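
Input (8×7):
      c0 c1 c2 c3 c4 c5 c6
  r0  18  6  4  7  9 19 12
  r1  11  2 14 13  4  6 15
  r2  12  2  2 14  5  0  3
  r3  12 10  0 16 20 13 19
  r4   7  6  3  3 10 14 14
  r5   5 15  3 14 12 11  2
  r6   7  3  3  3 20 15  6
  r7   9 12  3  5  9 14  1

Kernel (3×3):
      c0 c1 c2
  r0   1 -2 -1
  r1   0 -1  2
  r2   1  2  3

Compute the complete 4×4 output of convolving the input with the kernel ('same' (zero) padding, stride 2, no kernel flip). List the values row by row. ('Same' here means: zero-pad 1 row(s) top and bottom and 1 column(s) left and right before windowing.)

22 79 68 24
22 45 89 24
26 60 52 -24
28 31 54 17

Output[0,0]: The receptive field on the zero-padded input at this output position is [0 0 0 / 0 18 6 / 0 11 2]. Elementwise product with the kernel and sum: 0·1 + 0·-2 + 0·-1 + 18·-1 + 6·2 + 0·1 + 11·2 + 2·3.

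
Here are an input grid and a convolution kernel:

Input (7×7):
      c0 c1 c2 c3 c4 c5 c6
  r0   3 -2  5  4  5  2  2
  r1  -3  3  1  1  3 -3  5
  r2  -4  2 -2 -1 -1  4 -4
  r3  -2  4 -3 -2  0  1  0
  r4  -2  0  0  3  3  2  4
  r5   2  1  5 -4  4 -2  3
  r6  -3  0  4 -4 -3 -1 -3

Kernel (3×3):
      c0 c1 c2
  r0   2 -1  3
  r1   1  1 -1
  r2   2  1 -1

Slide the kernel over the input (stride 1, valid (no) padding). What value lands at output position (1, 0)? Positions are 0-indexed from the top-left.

-3

The receptive field on the input at this output position is [-3 3 1 / -4 2 -2 / -2 4 -3]. Elementwise product with the kernel and sum: -3·2 + 3·-1 + 1·3 + -4·1 + 2·1 + -2·-1 + -2·2 + 4·1 + -3·-1.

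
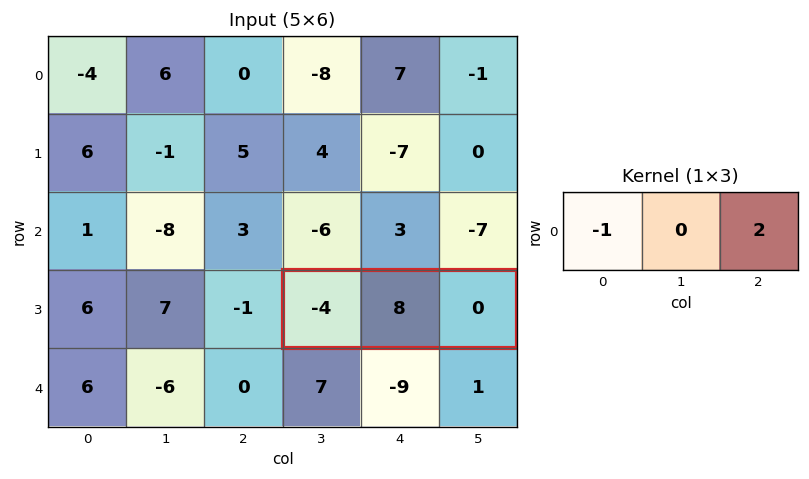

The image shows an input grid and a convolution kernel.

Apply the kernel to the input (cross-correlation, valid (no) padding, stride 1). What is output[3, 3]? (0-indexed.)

4

The receptive field on the input at this output position is [-4 8 0]. Elementwise product with the kernel and sum: -4·-1 + 0·2.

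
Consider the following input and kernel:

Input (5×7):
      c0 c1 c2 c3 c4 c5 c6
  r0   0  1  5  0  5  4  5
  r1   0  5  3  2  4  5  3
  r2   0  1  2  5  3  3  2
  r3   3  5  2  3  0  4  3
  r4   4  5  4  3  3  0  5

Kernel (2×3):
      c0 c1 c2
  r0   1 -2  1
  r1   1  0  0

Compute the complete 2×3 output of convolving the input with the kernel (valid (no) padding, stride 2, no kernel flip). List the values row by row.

Output[0,0]: The receptive field on the input at this output position is [0 1 5 / 0 5 3]. Elementwise product with the kernel and sum: 0·1 + 1·-2 + 5·1 + 0·1.

3 13 6
3 -3 -1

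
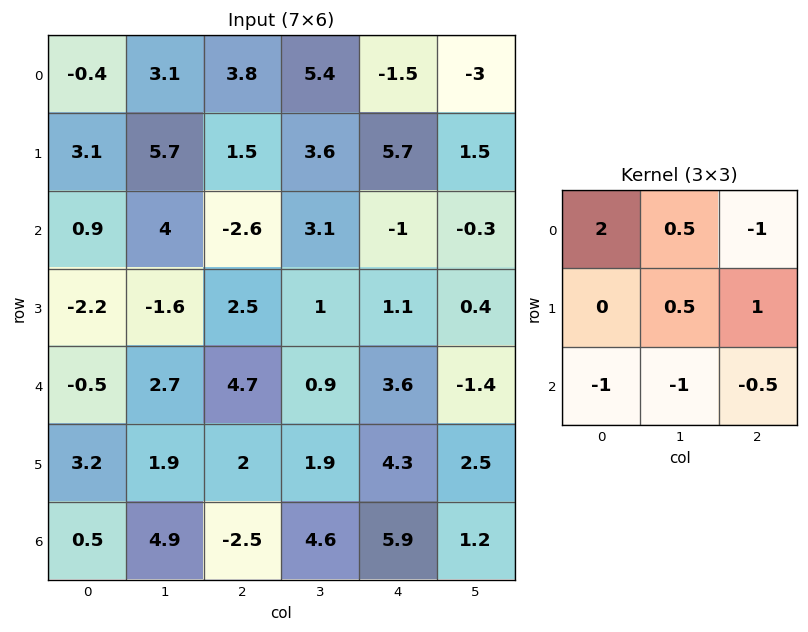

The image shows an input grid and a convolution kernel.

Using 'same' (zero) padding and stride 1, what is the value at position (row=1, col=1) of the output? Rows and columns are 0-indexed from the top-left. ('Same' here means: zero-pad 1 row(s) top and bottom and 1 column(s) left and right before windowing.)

-2.3

The receptive field on the zero-padded input at this output position is [-0.4 3.1 3.8 / 3.1 5.7 1.5 / 0.9 4 -2.6]. Elementwise product with the kernel and sum: -0.4·2 + 3.1·0.5 + 3.8·-1 + 5.7·0.5 + 1.5·1 + 0.9·-1 + 4·-1 + -2.6·-0.5.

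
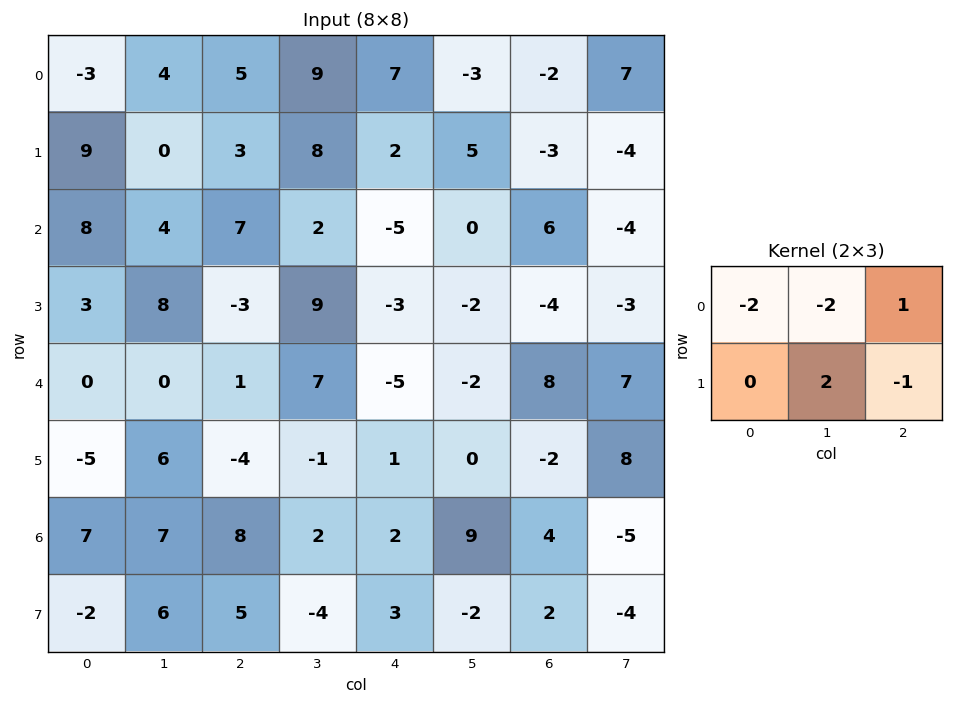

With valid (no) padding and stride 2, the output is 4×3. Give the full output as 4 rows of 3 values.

0 -7 3
2 -2 16
17 -24 24
-13 -29 -24

Output[0,0]: The receptive field on the input at this output position is [-3 4 5 / 9 0 3]. Elementwise product with the kernel and sum: -3·-2 + 4·-2 + 5·1 + 0·2 + 3·-1.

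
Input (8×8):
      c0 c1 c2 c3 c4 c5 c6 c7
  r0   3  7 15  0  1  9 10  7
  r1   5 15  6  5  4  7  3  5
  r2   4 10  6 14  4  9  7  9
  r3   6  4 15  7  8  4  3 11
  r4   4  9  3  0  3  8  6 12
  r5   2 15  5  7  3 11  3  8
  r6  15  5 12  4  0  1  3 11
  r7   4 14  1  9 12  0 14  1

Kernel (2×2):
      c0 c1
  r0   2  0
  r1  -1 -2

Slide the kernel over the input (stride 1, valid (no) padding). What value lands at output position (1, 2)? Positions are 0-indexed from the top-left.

The receptive field on the input at this output position is [6 5 / 6 14]. Elementwise product with the kernel and sum: 6·2 + 6·-1 + 14·-2.

-22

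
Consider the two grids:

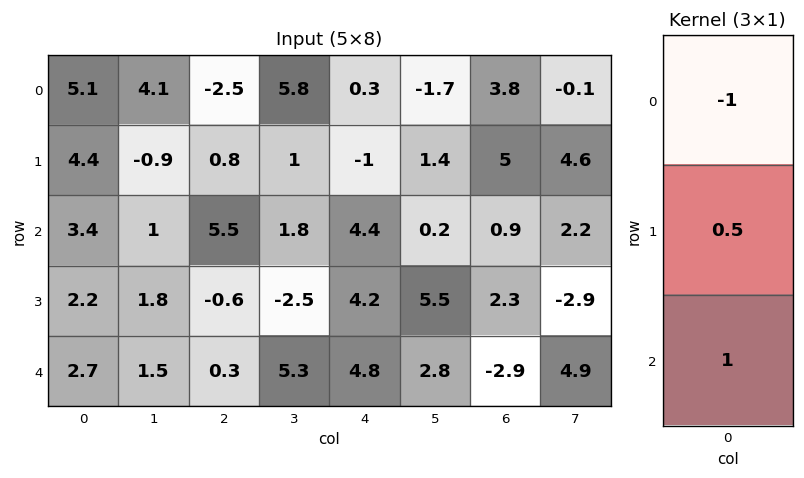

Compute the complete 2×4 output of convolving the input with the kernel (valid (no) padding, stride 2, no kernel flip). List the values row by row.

Output[0,0]: The receptive field on the input at this output position is [5.1 / 4.4 / 3.4]. Elementwise product with the kernel and sum: 5.1·-1 + 4.4·0.5 + 3.4·1.

0.5 8.4 3.6 -0.4
0.4 -5.5 2.5 -2.65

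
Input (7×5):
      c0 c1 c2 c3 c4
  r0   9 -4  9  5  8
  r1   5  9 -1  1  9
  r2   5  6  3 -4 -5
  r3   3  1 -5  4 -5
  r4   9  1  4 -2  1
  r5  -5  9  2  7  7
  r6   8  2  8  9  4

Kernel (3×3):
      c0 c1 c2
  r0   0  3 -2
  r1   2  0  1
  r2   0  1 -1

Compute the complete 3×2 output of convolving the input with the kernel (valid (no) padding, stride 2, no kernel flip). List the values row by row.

Output[0,0]: The receptive field on the input at this output position is [9 -4 9 / 5 9 -1 / 5 6 3]. Elementwise product with the kernel and sum: -4·3 + 9·-2 + 5·2 + -1·1 + 6·1 + 3·-1.
Output[0,1]: The receptive field on the input at this output position is [9 5 8 / -1 1 9 / 3 -4 -5]. Elementwise product with the kernel and sum: 5·3 + 8·-2 + -1·2 + 9·1 + -4·1 + -5·-1.

-18 7
10 -20
-19 8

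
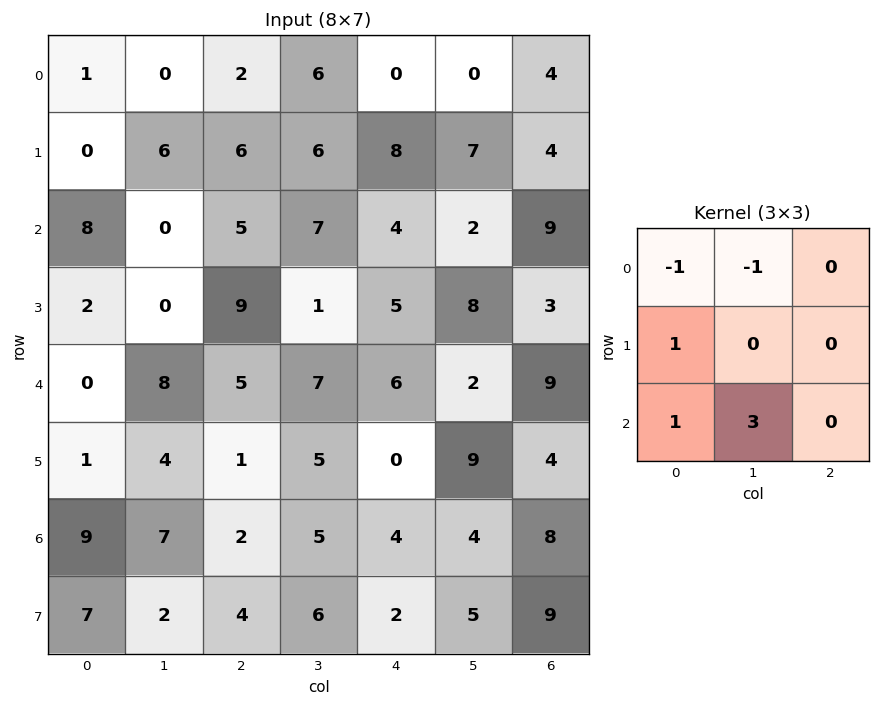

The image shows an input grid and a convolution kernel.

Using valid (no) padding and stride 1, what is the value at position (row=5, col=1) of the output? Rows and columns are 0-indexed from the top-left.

16

The receptive field on the input at this output position is [4 1 5 / 7 2 5 / 2 4 6]. Elementwise product with the kernel and sum: 4·-1 + 1·-1 + 7·1 + 2·1 + 4·3.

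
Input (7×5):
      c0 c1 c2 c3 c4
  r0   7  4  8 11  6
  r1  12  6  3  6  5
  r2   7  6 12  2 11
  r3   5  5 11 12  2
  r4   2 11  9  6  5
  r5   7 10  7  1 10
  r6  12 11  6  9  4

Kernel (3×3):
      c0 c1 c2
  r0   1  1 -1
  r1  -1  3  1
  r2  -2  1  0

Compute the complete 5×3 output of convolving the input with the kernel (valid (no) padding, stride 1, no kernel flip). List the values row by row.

4 10 11
33 36 -1
29 43 18
35 13 22
21 10 13

Output[0,0]: The receptive field on the input at this output position is [7 4 8 / 12 6 3 / 7 6 12]. Elementwise product with the kernel and sum: 7·1 + 4·1 + 8·-1 + 12·-1 + 6·3 + 3·1 + 7·-2 + 6·1.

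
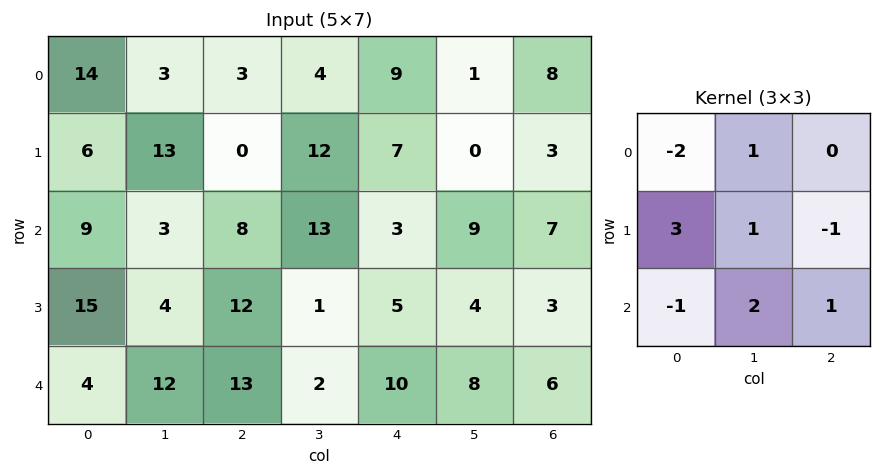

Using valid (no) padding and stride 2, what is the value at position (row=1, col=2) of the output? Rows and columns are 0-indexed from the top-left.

31

The receptive field on the input at this output position is [3 9 7 / 5 4 3 / 10 8 6]. Elementwise product with the kernel and sum: 3·-2 + 9·1 + 5·3 + 4·1 + 3·-1 + 10·-1 + 8·2 + 6·1.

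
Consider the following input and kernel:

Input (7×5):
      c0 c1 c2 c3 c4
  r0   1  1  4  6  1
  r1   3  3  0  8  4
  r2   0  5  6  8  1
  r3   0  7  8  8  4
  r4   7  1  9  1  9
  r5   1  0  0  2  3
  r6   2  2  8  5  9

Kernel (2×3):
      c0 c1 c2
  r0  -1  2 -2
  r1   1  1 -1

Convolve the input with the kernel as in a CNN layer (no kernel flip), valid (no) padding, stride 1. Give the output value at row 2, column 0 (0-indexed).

The receptive field on the input at this output position is [0 5 6 / 0 7 8]. Elementwise product with the kernel and sum: 0·-1 + 5·2 + 6·-2 + 0·1 + 7·1 + 8·-1.

-3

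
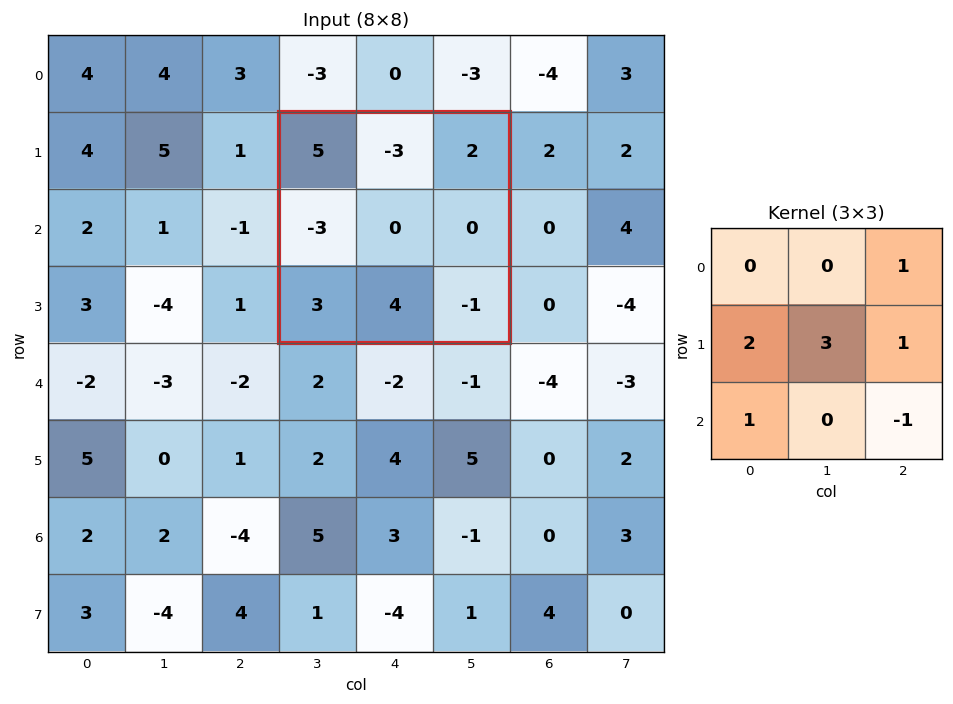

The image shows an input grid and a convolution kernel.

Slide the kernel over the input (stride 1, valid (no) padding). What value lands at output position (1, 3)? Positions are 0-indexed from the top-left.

The receptive field on the input at this output position is [5 -3 2 / -3 0 0 / 3 4 -1]. Elementwise product with the kernel and sum: 2·1 + -3·2 + 0·3 + 0·1 + 3·1 + -1·-1.

0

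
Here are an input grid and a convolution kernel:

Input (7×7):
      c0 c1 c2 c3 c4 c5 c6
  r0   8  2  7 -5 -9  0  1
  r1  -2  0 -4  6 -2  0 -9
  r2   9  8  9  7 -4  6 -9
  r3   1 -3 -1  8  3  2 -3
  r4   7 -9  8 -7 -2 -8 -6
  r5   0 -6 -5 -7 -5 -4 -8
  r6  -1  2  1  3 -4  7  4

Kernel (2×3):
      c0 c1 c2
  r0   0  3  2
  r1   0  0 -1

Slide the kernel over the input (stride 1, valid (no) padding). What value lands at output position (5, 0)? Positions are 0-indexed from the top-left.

The receptive field on the input at this output position is [0 -6 -5 / -1 2 1]. Elementwise product with the kernel and sum: -6·3 + -5·2 + 1·-1.

-29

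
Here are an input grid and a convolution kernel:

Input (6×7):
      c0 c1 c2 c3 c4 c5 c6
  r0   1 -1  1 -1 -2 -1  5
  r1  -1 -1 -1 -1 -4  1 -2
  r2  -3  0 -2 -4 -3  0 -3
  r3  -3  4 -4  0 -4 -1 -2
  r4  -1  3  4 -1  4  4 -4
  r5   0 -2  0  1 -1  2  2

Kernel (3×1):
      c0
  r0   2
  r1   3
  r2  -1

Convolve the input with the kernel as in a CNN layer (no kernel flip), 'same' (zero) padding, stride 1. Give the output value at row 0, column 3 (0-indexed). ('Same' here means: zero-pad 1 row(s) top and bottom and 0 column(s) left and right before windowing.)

-2

The receptive field on the zero-padded input at this output position is [0 / -1 / -1]. Elementwise product with the kernel and sum: 0·2 + -1·3 + -1·-1.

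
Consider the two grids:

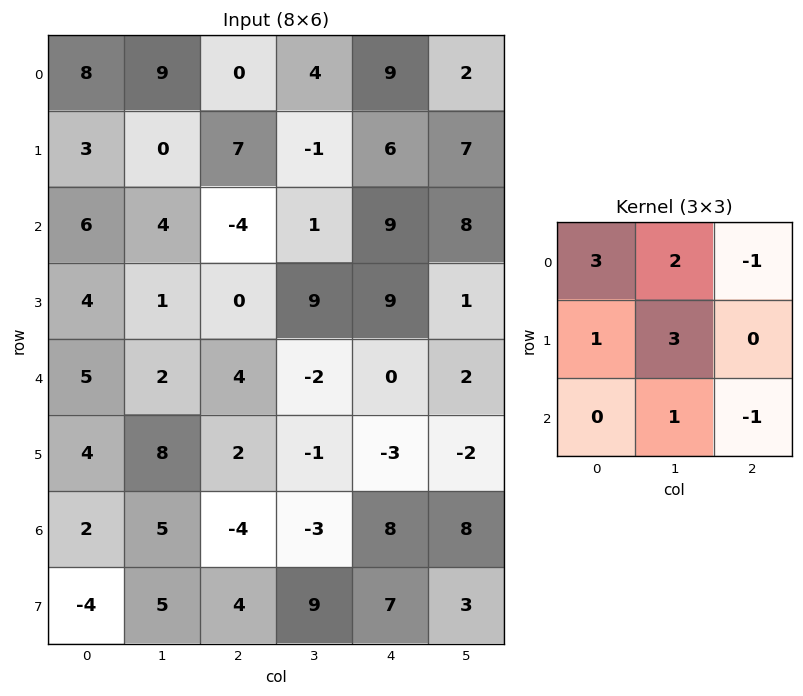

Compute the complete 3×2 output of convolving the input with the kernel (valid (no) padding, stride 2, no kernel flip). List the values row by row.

Output[0,0]: The receptive field on the input at this output position is [8 9 0 / 3 0 7 / 6 4 -4]. Elementwise product with the kernel and sum: 8·3 + 9·2 + 0·-1 + 3·1 + 0·3 + 4·1 + -4·-1.
Output[0,1]: The receptive field on the input at this output position is [0 4 9 / 7 -1 6 / -4 1 9]. Elementwise product with the kernel and sum: 0·3 + 4·2 + 9·-1 + 7·1 + -1·3 + 1·1 + 9·-1.

53 -5
35 6
52 -4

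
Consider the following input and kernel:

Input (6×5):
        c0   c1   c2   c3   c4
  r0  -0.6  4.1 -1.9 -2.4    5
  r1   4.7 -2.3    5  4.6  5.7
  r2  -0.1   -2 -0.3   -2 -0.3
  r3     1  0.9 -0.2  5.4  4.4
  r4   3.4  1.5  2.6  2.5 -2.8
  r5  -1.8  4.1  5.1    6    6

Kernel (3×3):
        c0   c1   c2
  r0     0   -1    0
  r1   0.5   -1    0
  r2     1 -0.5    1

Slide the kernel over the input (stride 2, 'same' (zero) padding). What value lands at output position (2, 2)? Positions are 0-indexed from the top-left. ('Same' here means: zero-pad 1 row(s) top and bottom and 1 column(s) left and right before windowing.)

2.65

The receptive field on the zero-padded input at this output position is [5.4 4.4 0 / 2.5 -2.8 0 / 6 6 0]. Elementwise product with the kernel and sum: 4.4·-1 + 2.5·0.5 + -2.8·-1 + 6·1 + 6·-0.5 + 0·1.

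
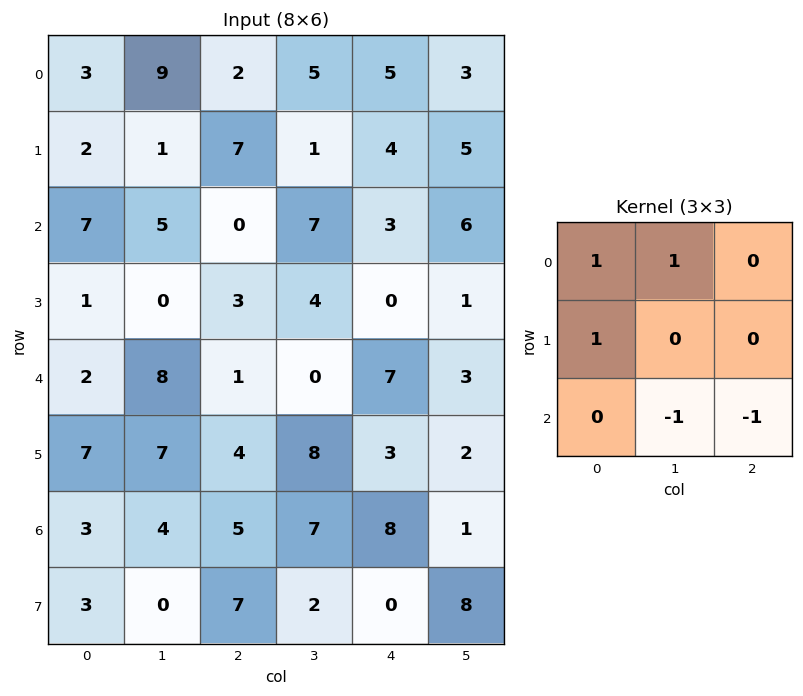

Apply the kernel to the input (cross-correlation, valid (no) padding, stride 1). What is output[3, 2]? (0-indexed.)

The receptive field on the input at this output position is [3 4 0 / 1 0 7 / 4 8 3]. Elementwise product with the kernel and sum: 3·1 + 4·1 + 1·1 + 8·-1 + 3·-1.

-3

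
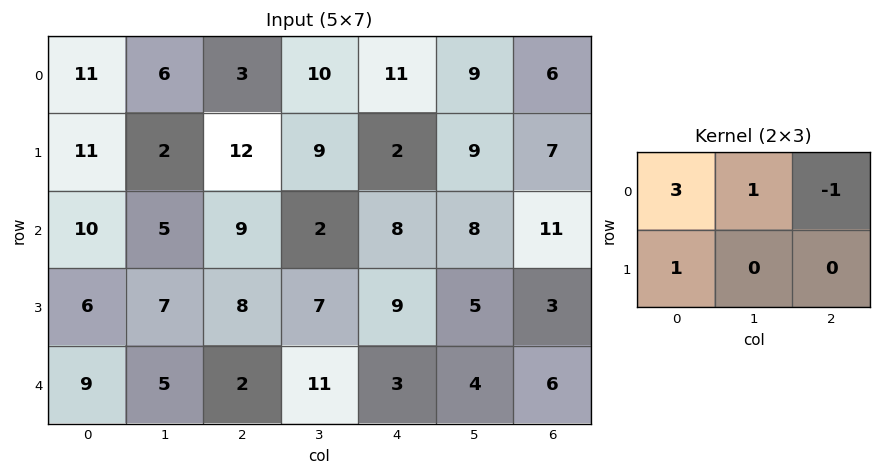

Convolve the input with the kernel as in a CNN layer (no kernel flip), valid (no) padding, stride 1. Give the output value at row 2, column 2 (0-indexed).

29

The receptive field on the input at this output position is [9 2 8 / 8 7 9]. Elementwise product with the kernel and sum: 9·3 + 2·1 + 8·-1 + 8·1.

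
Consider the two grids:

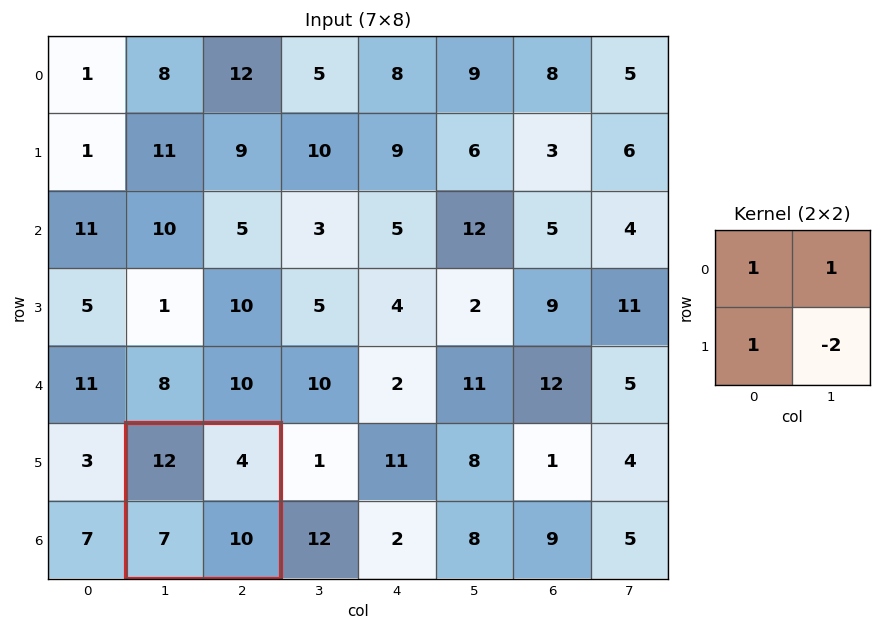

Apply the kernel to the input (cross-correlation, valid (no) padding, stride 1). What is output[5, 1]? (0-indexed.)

3

The receptive field on the input at this output position is [12 4 / 7 10]. Elementwise product with the kernel and sum: 12·1 + 4·1 + 7·1 + 10·-2.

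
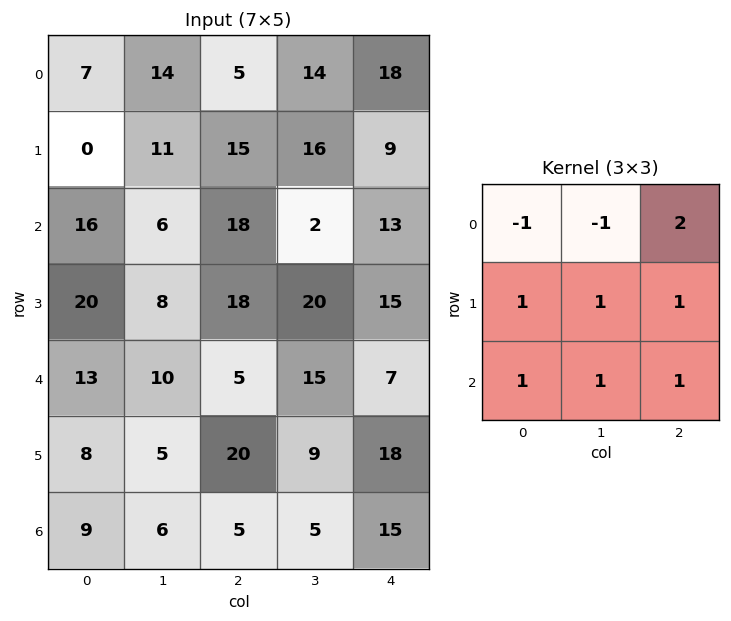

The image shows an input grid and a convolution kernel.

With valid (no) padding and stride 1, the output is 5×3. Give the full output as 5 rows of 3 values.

Output[0,0]: The receptive field on the input at this output position is [7 14 5 / 0 11 15 / 16 6 18]. Elementwise product with the kernel and sum: 7·-1 + 14·-1 + 5·2 + 0·1 + 11·1 + 15·1 + 16·1 + 6·1 + 18·1.
Output[0,1]: The receptive field on the input at this output position is [14 5 14 / 11 15 16 / 6 18 2]. Elementwise product with the kernel and sum: 14·-1 + 5·-1 + 14·2 + 11·1 + 15·1 + 16·1 + 6·1 + 18·1 + 2·1.

55 77 90
105 78 73
88 56 86
69 78 66
40 65 66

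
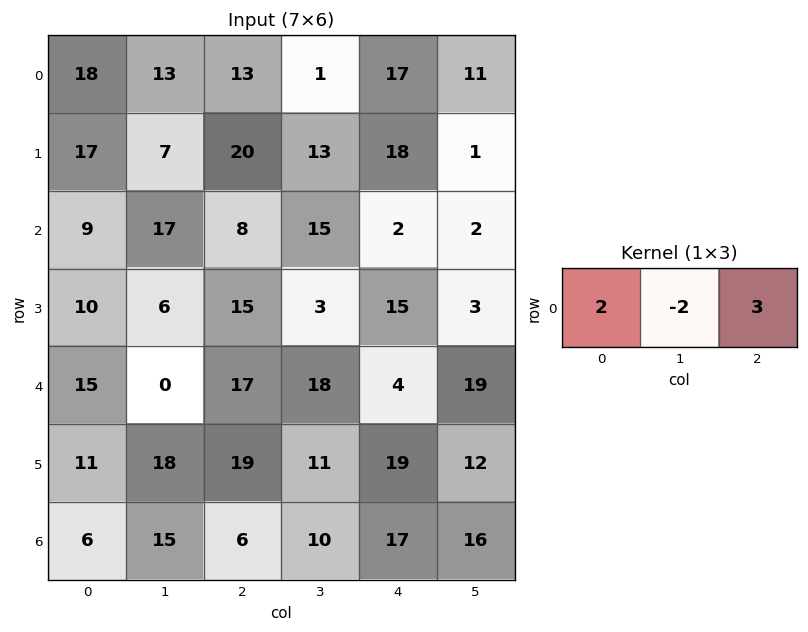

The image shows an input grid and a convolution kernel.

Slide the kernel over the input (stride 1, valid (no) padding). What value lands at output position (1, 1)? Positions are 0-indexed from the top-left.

The receptive field on the input at this output position is [7 20 13]. Elementwise product with the kernel and sum: 7·2 + 20·-2 + 13·3.

13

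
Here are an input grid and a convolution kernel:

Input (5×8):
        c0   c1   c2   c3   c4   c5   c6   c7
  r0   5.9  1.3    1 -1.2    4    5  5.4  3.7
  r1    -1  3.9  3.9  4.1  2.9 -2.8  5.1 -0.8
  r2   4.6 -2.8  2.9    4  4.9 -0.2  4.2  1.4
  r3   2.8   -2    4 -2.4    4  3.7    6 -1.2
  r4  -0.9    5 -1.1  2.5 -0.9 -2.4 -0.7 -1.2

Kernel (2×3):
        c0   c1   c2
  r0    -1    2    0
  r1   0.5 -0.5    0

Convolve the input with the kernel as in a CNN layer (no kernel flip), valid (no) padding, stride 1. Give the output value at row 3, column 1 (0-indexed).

13.05

The receptive field on the input at this output position is [-2 4 -2.4 / 5 -1.1 2.5]. Elementwise product with the kernel and sum: -2·-1 + 4·2 + 5·0.5 + -1.1·-0.5.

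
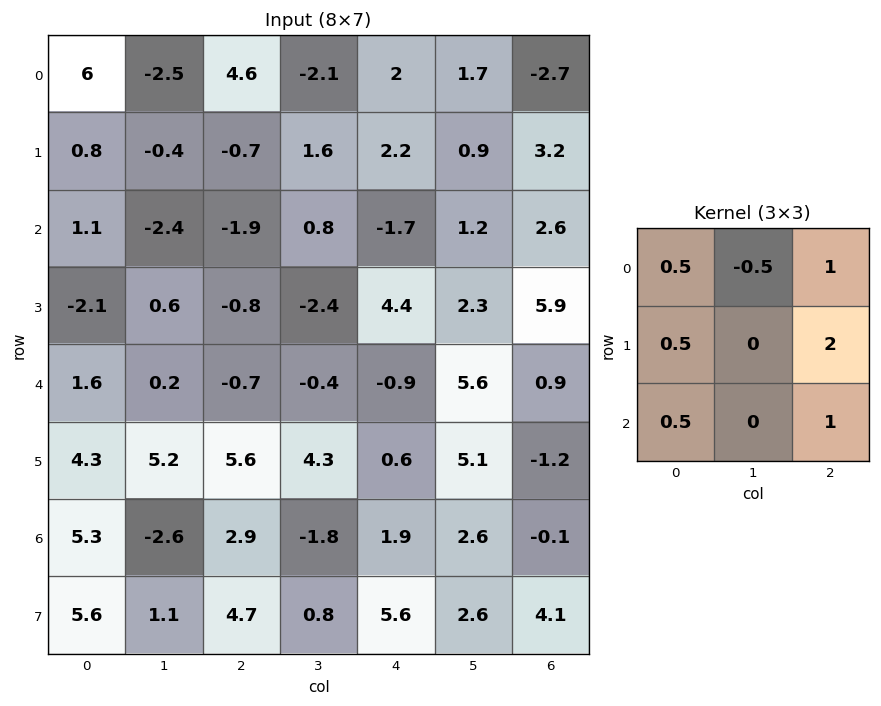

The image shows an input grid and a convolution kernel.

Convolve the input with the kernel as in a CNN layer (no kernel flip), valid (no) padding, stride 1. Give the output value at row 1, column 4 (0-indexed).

16.3

The receptive field on the input at this output position is [2.2 0.9 3.2 / -1.7 1.2 2.6 / 4.4 2.3 5.9]. Elementwise product with the kernel and sum: 2.2·0.5 + 0.9·-0.5 + 3.2·1 + -1.7·0.5 + 2.6·2 + 4.4·0.5 + 5.9·1.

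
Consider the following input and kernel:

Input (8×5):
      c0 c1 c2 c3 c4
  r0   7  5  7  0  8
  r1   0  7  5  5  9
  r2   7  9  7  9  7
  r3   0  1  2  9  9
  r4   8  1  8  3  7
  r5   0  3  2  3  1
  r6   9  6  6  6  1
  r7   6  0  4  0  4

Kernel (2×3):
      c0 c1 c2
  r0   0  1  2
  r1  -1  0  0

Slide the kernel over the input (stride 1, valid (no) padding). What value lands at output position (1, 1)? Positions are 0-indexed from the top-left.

6

The receptive field on the input at this output position is [7 5 5 / 9 7 9]. Elementwise product with the kernel and sum: 5·1 + 5·2 + 9·-1.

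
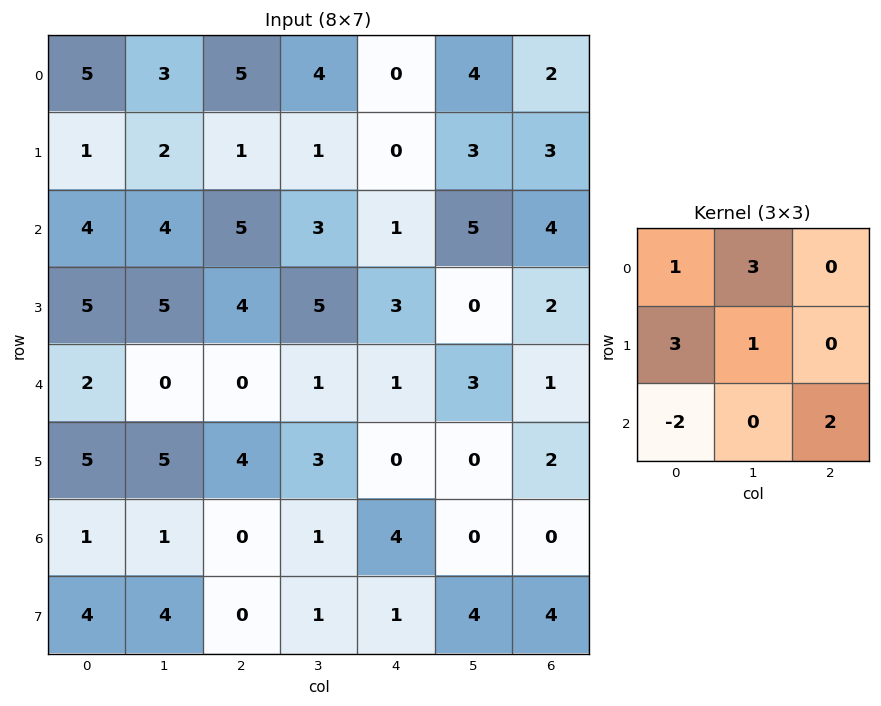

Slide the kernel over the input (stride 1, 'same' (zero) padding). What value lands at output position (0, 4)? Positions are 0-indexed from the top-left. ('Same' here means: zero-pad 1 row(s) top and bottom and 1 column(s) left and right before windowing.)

16

The receptive field on the zero-padded input at this output position is [0 0 0 / 4 0 4 / 1 0 3]. Elementwise product with the kernel and sum: 0·1 + 0·3 + 4·3 + 0·1 + 1·-2 + 3·2.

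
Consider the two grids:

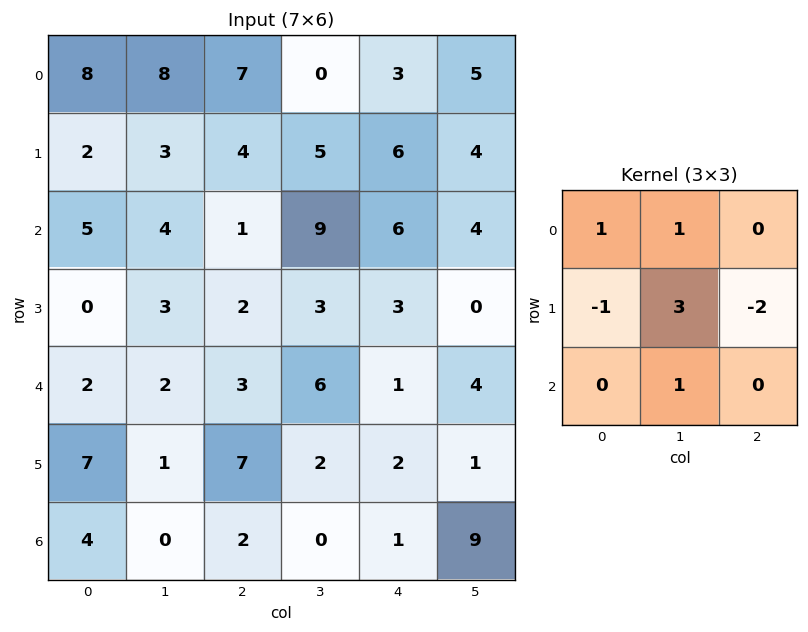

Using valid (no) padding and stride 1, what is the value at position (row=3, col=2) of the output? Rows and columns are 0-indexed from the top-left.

20

The receptive field on the input at this output position is [2 3 3 / 3 6 1 / 7 2 2]. Elementwise product with the kernel and sum: 2·1 + 3·1 + 3·-1 + 6·3 + 1·-2 + 2·1.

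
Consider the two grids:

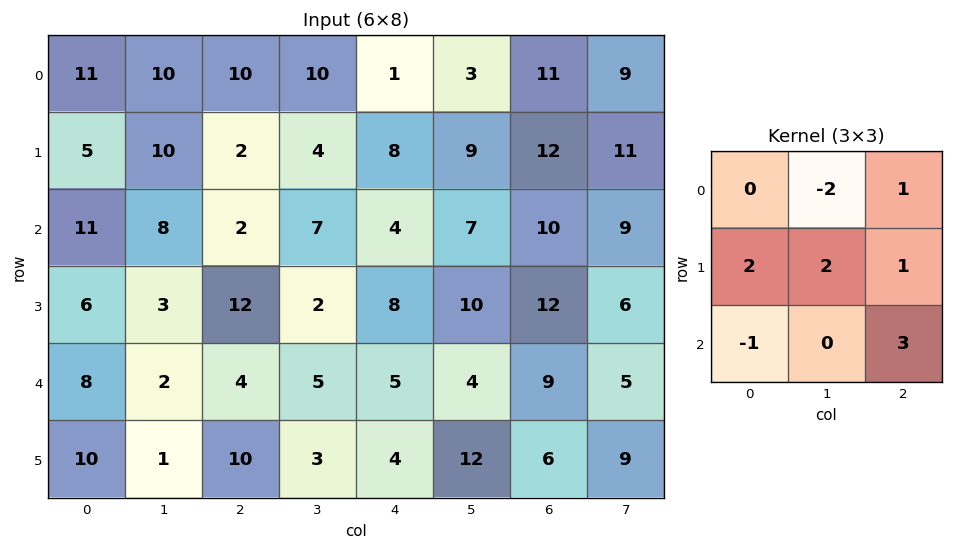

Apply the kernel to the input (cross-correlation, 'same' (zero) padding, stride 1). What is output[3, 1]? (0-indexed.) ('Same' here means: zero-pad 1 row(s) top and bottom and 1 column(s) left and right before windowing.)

20

The receptive field on the zero-padded input at this output position is [11 8 2 / 6 3 12 / 8 2 4]. Elementwise product with the kernel and sum: 8·-2 + 2·1 + 6·2 + 3·2 + 12·1 + 8·-1 + 4·3.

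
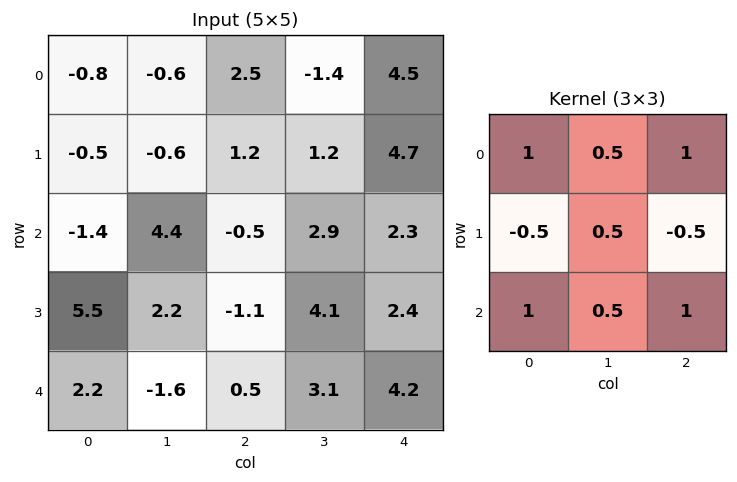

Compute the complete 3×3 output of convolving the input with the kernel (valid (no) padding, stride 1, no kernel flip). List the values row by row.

Output[0,0]: The receptive field on the input at this output position is [-0.8 -0.6 2.5 / -0.5 -0.6 1.2 / -1.4 4.4 -0.5]. Elementwise product with the kernel and sum: -0.8·1 + -0.6·0.5 + 2.5·1 + -0.5·-0.5 + -0.6·0.5 + 1.2·-0.5 + -1.4·1 + 4.4·0.5 + -0.5·1.
Output[0,1]: The receptive field on the input at this output position is [-0.6 2.5 -1.4 / -0.6 1.2 1.2 / 4.4 -0.5 2.9]. Elementwise product with the kernel and sum: -0.6·1 + 2.5·0.5 + -1.4·1 + -0.6·-0.5 + 1.2·0.5 + 1.2·-0.5 + 4.4·1 + -0.5·0.5 + 2.9·1.

1.05 6.6 7.2
9.05 3.05 10.4
1.1 5.1 10.9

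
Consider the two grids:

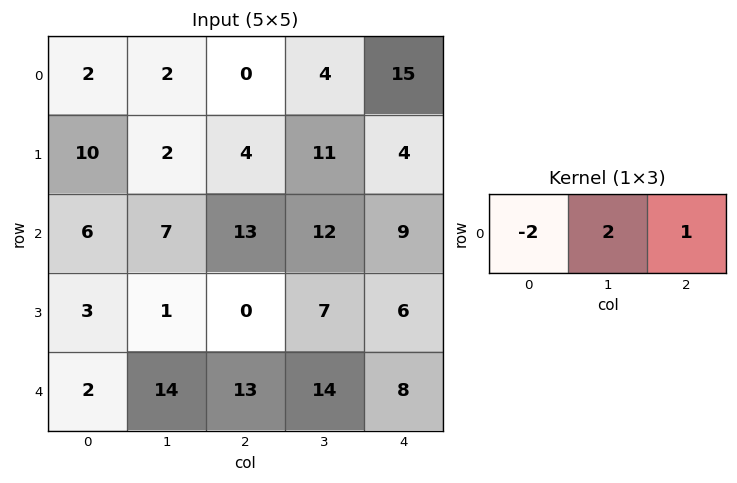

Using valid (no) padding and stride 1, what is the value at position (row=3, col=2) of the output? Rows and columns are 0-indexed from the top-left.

The receptive field on the input at this output position is [0 7 6]. Elementwise product with the kernel and sum: 0·-2 + 7·2 + 6·1.

20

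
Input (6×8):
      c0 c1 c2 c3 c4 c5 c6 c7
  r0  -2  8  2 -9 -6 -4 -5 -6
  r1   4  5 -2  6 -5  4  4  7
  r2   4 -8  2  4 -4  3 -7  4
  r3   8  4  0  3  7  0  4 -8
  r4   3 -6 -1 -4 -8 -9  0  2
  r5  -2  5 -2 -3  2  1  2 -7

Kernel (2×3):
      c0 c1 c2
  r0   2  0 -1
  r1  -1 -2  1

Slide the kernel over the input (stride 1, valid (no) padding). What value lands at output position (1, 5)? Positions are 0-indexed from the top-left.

The receptive field on the input at this output position is [4 4 7 / 3 -7 4]. Elementwise product with the kernel and sum: 4·2 + 7·-1 + 3·-1 + -7·-2 + 4·1.

16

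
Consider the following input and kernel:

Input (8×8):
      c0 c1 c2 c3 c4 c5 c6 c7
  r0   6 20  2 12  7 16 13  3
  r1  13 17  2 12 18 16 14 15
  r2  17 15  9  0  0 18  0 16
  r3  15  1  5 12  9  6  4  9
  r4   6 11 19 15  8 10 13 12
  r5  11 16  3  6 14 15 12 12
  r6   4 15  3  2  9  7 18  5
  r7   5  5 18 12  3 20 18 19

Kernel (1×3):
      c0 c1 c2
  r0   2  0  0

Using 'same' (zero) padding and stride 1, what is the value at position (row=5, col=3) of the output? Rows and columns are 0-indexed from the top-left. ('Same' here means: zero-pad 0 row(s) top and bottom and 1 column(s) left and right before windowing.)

6

The receptive field on the zero-padded input at this output position is [3 6 14]. Elementwise product with the kernel and sum: 3·2.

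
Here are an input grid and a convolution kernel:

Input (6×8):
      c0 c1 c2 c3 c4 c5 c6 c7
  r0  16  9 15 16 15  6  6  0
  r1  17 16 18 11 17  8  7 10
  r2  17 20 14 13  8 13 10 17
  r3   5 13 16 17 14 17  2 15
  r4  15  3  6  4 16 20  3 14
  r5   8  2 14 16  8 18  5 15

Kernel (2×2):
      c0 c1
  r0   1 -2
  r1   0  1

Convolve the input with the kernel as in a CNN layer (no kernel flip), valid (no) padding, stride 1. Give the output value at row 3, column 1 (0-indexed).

The receptive field on the input at this output position is [13 16 / 3 6]. Elementwise product with the kernel and sum: 13·1 + 16·-2 + 6·1.

-13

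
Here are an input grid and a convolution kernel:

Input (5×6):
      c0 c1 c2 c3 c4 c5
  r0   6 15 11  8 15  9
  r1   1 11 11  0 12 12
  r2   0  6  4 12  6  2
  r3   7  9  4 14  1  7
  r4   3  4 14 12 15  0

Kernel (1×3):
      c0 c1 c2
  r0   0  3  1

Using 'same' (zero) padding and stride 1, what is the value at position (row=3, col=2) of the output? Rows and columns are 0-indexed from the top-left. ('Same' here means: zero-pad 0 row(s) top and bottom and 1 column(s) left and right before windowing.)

26

The receptive field on the zero-padded input at this output position is [9 4 14]. Elementwise product with the kernel and sum: 4·3 + 14·1.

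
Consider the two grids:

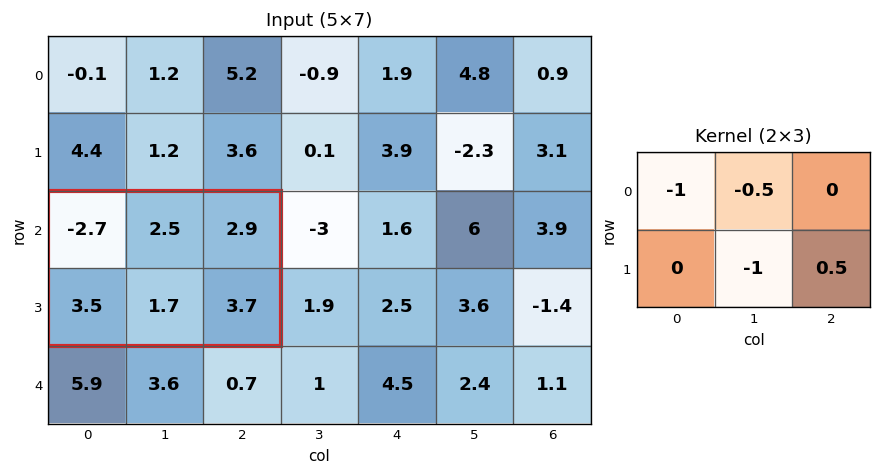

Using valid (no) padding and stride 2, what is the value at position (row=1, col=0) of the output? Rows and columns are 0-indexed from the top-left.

The receptive field on the input at this output position is [-2.7 2.5 2.9 / 3.5 1.7 3.7]. Elementwise product with the kernel and sum: -2.7·-1 + 2.5·-0.5 + 1.7·-1 + 3.7·0.5.

1.6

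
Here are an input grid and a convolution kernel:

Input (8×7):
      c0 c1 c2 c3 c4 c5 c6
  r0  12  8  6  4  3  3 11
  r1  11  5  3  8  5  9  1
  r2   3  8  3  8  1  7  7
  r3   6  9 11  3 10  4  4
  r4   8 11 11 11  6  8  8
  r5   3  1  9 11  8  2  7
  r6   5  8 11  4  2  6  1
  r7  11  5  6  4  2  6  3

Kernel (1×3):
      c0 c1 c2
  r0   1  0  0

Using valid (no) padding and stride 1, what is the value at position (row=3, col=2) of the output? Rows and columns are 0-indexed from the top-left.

The receptive field on the input at this output position is [11 3 10]. Elementwise product with the kernel and sum: 11·1.

11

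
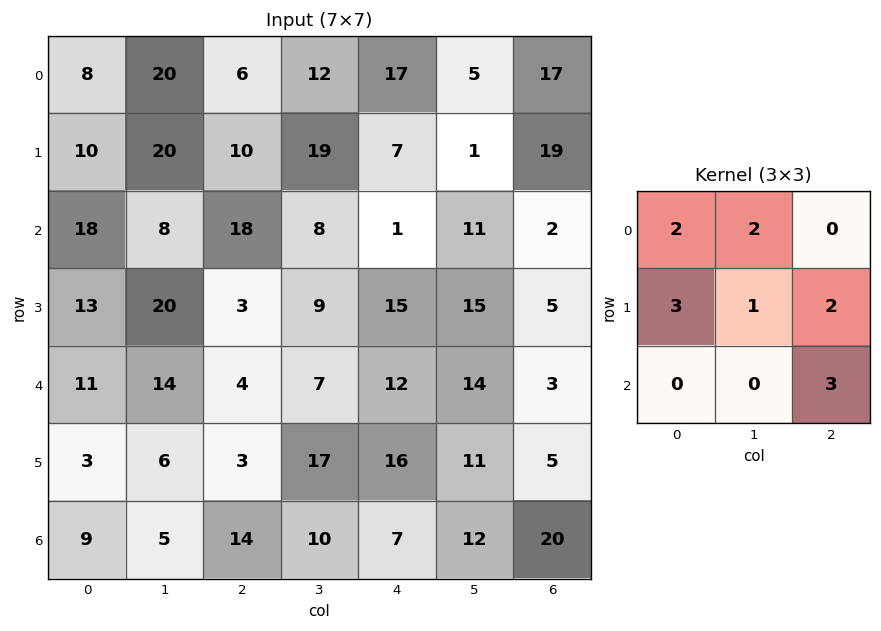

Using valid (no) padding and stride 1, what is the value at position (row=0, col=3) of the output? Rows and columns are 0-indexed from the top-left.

The receptive field on the input at this output position is [12 17 5 / 19 7 1 / 8 1 11]. Elementwise product with the kernel and sum: 12·2 + 17·2 + 19·3 + 7·1 + 1·2 + 11·3.

157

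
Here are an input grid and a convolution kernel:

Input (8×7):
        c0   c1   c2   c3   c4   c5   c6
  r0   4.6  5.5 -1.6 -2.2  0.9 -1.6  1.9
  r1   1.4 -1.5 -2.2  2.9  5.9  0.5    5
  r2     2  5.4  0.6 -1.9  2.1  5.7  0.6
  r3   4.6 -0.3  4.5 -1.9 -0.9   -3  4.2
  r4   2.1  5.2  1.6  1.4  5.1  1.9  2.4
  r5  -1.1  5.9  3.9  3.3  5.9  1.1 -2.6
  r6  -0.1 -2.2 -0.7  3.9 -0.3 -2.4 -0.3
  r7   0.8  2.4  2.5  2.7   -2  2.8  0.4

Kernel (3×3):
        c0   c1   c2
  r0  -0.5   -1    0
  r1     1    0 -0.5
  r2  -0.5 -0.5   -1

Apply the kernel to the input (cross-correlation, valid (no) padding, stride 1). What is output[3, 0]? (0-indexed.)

-7

The receptive field on the input at this output position is [4.6 -0.3 4.5 / 2.1 5.2 1.6 / -1.1 5.9 3.9]. Elementwise product with the kernel and sum: 4.6·-0.5 + -0.3·-1 + 2.1·1 + 1.6·-0.5 + -1.1·-0.5 + 5.9·-0.5 + 3.9·-1.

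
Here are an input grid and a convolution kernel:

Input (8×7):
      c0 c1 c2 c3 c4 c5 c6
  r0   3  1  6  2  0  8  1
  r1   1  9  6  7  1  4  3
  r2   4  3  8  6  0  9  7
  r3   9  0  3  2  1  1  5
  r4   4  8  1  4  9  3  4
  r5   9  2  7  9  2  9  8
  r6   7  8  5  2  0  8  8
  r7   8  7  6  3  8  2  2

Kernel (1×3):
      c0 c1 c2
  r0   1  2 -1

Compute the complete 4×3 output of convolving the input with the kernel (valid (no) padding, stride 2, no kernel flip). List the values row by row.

-1 10 15
2 20 11
19 0 11
18 9 8

Output[0,0]: The receptive field on the input at this output position is [3 1 6]. Elementwise product with the kernel and sum: 3·1 + 1·2 + 6·-1.
Output[0,1]: The receptive field on the input at this output position is [6 2 0]. Elementwise product with the kernel and sum: 6·1 + 2·2 + 0·-1.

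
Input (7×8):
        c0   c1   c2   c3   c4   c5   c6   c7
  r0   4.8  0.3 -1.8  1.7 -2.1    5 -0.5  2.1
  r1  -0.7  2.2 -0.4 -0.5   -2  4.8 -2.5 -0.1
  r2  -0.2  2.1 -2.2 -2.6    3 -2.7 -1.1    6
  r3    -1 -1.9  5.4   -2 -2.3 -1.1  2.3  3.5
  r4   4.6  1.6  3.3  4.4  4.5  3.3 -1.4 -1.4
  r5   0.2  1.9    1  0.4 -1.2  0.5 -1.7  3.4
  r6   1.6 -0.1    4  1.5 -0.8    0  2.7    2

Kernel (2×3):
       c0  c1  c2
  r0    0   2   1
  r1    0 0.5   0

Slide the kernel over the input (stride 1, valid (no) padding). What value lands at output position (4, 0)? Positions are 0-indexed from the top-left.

The receptive field on the input at this output position is [4.6 1.6 3.3 / 0.2 1.9 1]. Elementwise product with the kernel and sum: 1.6·2 + 3.3·1 + 1.9·0.5.

7.45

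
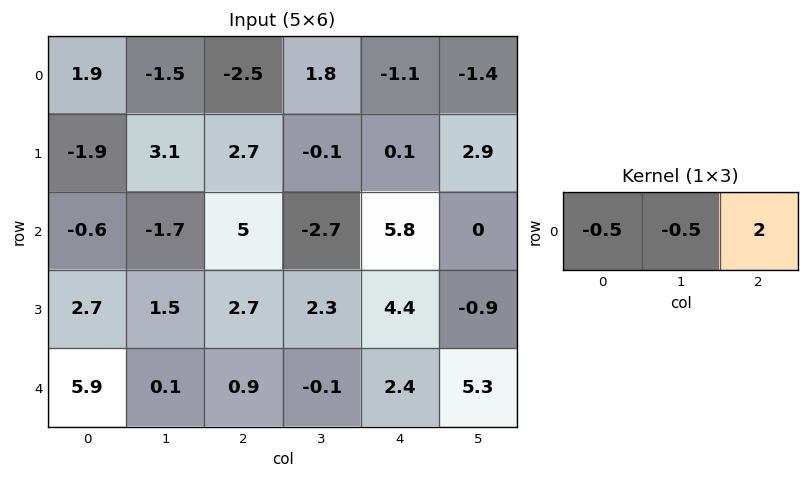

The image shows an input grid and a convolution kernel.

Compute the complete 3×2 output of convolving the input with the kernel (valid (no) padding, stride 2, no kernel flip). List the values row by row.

-5.2 -1.85
11.15 10.45
-1.2 4.4

Output[0,0]: The receptive field on the input at this output position is [1.9 -1.5 -2.5]. Elementwise product with the kernel and sum: 1.9·-0.5 + -1.5·-0.5 + -2.5·2.
Output[0,1]: The receptive field on the input at this output position is [-2.5 1.8 -1.1]. Elementwise product with the kernel and sum: -2.5·-0.5 + 1.8·-0.5 + -1.1·2.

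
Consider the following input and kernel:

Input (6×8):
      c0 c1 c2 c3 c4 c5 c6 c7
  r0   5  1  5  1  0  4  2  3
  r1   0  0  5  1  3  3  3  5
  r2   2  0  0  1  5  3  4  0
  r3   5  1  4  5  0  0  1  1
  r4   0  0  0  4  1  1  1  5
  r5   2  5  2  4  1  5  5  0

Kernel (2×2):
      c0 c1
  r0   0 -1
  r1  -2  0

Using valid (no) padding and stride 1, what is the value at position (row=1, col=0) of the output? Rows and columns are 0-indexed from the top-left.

-4

The receptive field on the input at this output position is [0 0 / 2 0]. Elementwise product with the kernel and sum: 0·-1 + 2·-2.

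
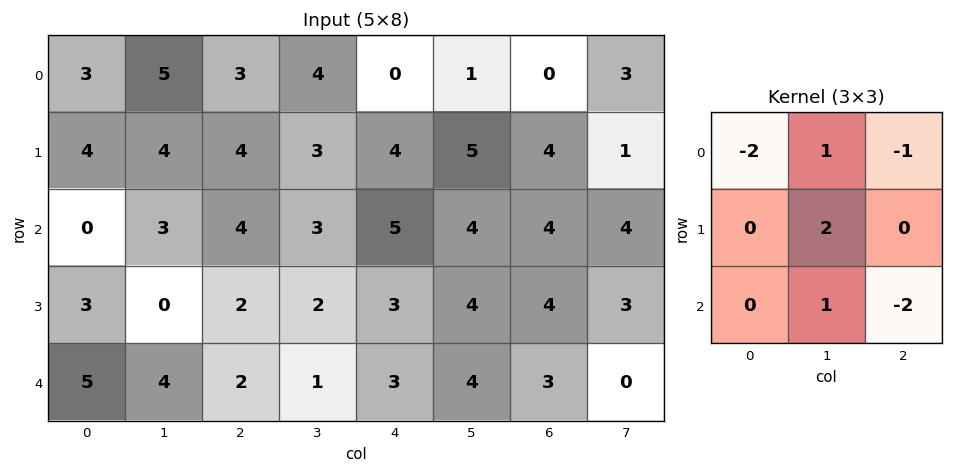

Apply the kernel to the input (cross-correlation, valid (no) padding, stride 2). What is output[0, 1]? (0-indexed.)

-3

The receptive field on the input at this output position is [3 4 0 / 4 3 4 / 4 3 5]. Elementwise product with the kernel and sum: 3·-2 + 4·1 + 0·-1 + 3·2 + 3·1 + 5·-2.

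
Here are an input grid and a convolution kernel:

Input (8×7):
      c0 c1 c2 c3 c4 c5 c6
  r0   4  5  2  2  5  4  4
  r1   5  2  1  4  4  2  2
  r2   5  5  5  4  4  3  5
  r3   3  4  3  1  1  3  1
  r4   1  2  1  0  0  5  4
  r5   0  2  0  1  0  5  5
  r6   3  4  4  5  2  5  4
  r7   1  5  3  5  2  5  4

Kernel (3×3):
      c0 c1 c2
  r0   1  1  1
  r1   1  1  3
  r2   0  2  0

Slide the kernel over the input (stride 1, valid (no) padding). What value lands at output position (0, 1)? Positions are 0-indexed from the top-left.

The receptive field on the input at this output position is [5 2 2 / 2 1 4 / 5 5 4]. Elementwise product with the kernel and sum: 5·1 + 2·1 + 2·1 + 2·1 + 1·1 + 4·3 + 5·2.

34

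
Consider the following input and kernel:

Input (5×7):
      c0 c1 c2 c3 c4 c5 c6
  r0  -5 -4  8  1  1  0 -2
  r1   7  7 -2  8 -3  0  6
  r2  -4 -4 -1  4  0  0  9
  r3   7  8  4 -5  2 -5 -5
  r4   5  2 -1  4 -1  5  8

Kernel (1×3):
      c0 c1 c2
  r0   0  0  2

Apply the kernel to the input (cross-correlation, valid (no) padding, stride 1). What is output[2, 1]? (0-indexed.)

8

The receptive field on the input at this output position is [-4 -1 4]. Elementwise product with the kernel and sum: 4·2.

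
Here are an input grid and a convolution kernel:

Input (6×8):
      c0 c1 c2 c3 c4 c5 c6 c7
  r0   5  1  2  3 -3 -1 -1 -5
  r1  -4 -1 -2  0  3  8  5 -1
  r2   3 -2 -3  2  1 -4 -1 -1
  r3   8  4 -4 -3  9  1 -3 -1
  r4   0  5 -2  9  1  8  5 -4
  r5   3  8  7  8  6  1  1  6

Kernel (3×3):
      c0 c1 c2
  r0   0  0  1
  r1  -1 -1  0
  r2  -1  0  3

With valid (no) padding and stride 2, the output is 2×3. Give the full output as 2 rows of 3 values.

-5 5 -16
-21 13 3

Output[0,0]: The receptive field on the input at this output position is [5 1 2 / -4 -1 -2 / 3 -2 -3]. Elementwise product with the kernel and sum: 2·1 + -4·-1 + -1·-1 + 3·-1 + -3·3.
Output[0,1]: The receptive field on the input at this output position is [2 3 -3 / -2 0 3 / -3 2 1]. Elementwise product with the kernel and sum: -3·1 + -2·-1 + 0·-1 + -3·-1 + 1·3.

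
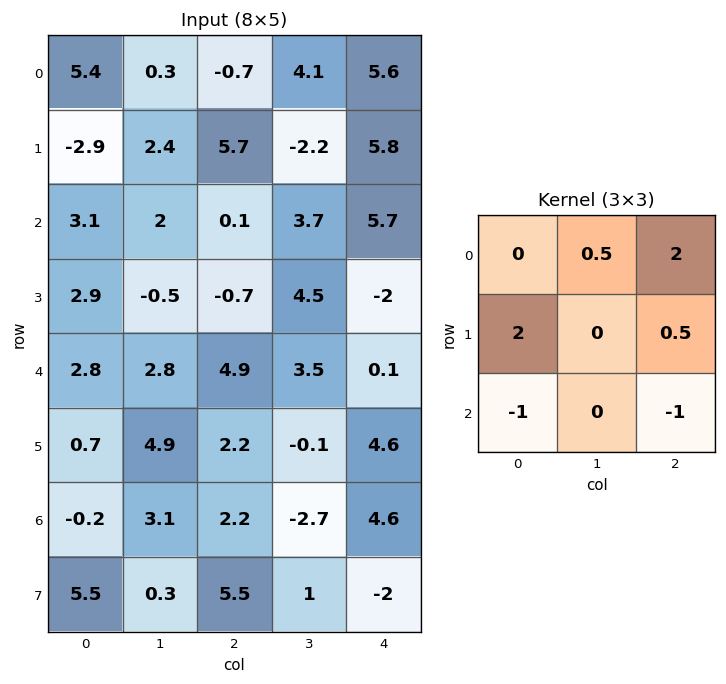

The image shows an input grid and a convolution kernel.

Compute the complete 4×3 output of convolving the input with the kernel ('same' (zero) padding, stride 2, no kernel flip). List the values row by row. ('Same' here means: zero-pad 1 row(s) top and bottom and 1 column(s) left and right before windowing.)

Output[0,0]: The receptive field on the zero-padded input at this output position is [0 0 0 / 0 5.4 0.3 / 0 -2.9 2.4]. Elementwise product with the kernel and sum: 0·0.5 + 0·2 + 0·2 + 0.3·0.5 + 0·-1 + 2.4·-1.
Output[0,1]: The receptive field on the zero-padded input at this output position is [0 0 0 / 0.3 -0.7 4.1 / 2.4 5.7 -2.2]. Elementwise product with the kernel and sum: 0·0.5 + 0·2 + 0.3·2 + 4.1·0.5 + 2.4·-1 + -2.2·-1.

-2.25 2.45 10.4
4.85 0.3 5.8
-3.05 11.2 6.1
11.4 4.45 -4.1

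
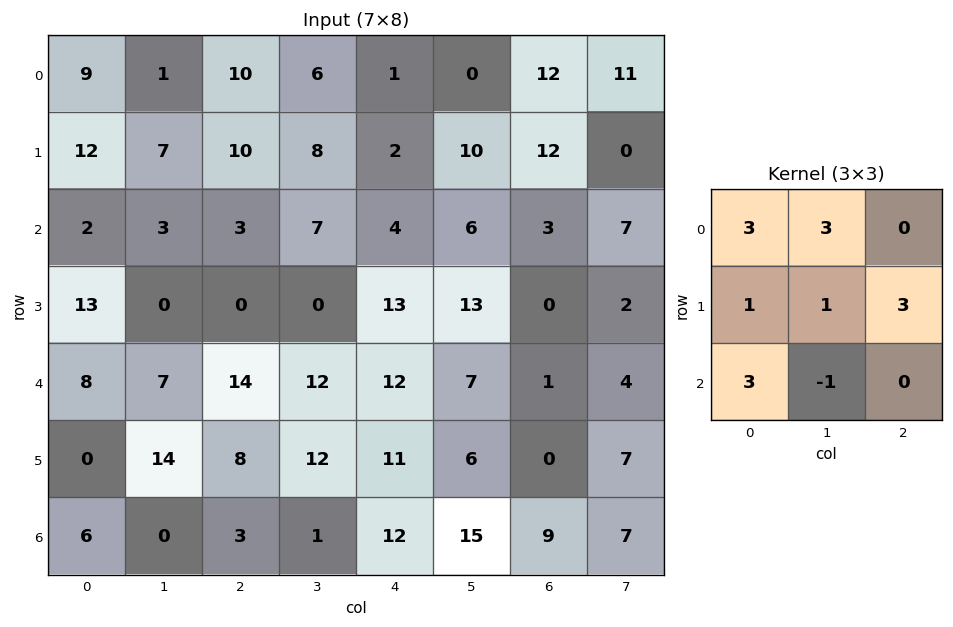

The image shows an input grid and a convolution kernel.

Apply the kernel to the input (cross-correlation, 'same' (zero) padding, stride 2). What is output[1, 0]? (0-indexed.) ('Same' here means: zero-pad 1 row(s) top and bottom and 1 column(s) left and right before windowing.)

The receptive field on the zero-padded input at this output position is [0 12 7 / 0 2 3 / 0 13 0]. Elementwise product with the kernel and sum: 0·3 + 12·3 + 0·1 + 2·1 + 3·3 + 0·3 + 13·-1.

34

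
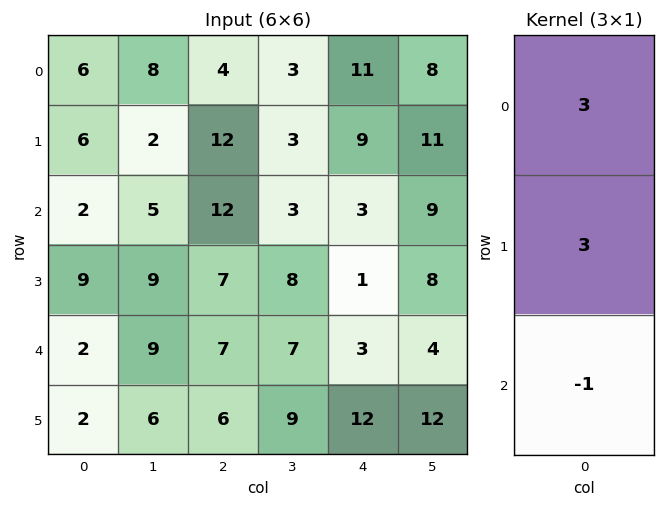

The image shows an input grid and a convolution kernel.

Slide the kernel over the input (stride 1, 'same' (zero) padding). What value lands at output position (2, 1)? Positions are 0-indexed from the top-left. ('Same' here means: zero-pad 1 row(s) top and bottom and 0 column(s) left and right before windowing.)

The receptive field on the zero-padded input at this output position is [2 / 5 / 9]. Elementwise product with the kernel and sum: 2·3 + 5·3 + 9·-1.

12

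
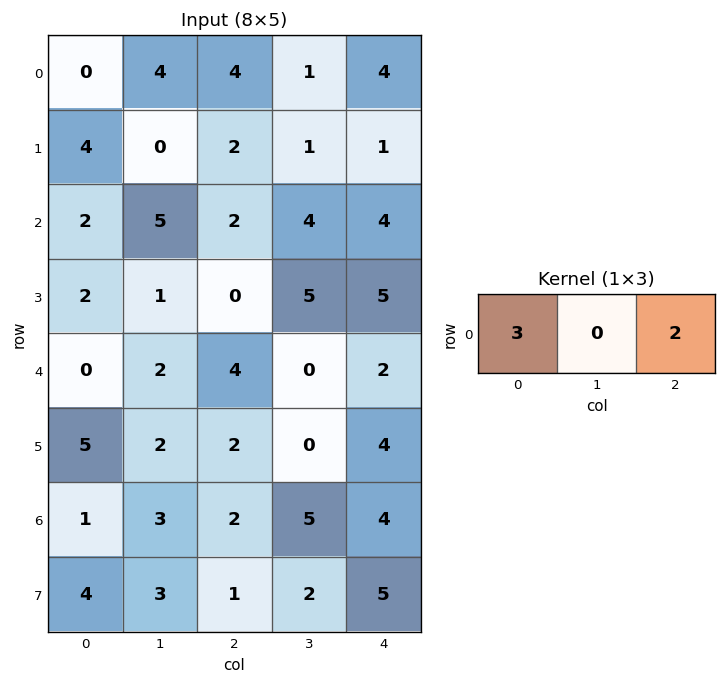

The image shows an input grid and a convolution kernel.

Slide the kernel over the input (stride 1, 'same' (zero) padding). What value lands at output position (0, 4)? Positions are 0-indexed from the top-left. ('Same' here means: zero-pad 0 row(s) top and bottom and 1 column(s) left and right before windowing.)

The receptive field on the zero-padded input at this output position is [1 4 0]. Elementwise product with the kernel and sum: 1·3 + 0·2.

3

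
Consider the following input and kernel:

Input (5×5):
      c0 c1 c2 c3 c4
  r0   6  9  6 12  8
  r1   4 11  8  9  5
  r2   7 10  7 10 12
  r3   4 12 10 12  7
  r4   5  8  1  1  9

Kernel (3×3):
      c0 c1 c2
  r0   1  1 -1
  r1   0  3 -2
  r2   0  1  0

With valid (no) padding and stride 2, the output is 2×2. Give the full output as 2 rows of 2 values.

36 37
34 28

Output[0,0]: The receptive field on the input at this output position is [6 9 6 / 4 11 8 / 7 10 7]. Elementwise product with the kernel and sum: 6·1 + 9·1 + 6·-1 + 11·3 + 8·-2 + 10·1.
Output[0,1]: The receptive field on the input at this output position is [6 12 8 / 8 9 5 / 7 10 12]. Elementwise product with the kernel and sum: 6·1 + 12·1 + 8·-1 + 9·3 + 5·-2 + 10·1.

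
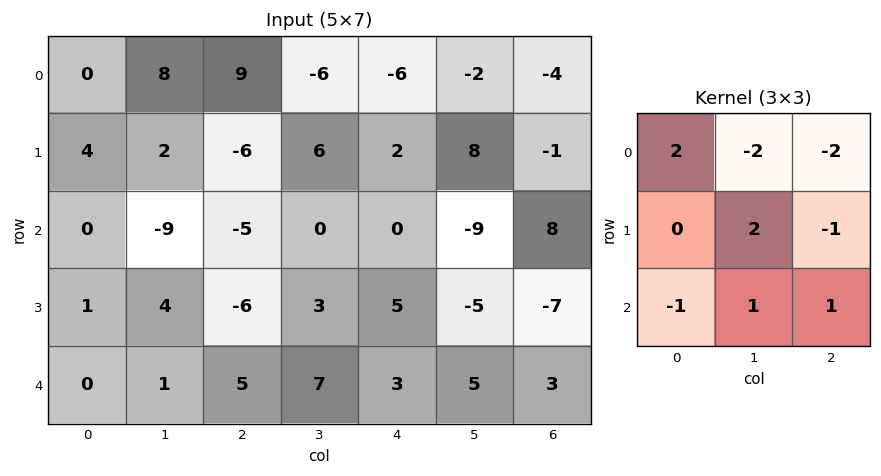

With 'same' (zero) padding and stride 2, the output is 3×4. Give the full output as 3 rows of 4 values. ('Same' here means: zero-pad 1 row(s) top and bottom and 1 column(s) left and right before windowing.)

Output[0,0]: The receptive field on the zero-padded input at this output position is [0 0 0 / 0 0 8 / 0 4 2]. Elementwise product with the kernel and sum: 0·2 + 0·-2 + 0·-2 + 0·2 + 8·-1 + 0·-1 + 4·1 + 2·1.
Output[0,1]: The receptive field on the zero-padded input at this output position is [0 0 0 / 8 9 -6 / 2 -6 6]. Elementwise product with the kernel and sum: 0·2 + 0·-2 + 0·-2 + 9·2 + -6·-1 + 2·-1 + -6·1 + 6·1.

-2 22 -6 -17
2 -13 -2 32
-11 17 7 10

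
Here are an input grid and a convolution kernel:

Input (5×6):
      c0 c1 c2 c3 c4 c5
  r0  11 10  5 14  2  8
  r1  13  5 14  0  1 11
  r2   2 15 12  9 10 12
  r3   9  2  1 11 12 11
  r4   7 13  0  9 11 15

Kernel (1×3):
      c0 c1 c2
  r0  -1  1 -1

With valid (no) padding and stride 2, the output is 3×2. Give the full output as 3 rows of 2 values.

Output[0,0]: The receptive field on the input at this output position is [11 10 5]. Elementwise product with the kernel and sum: 11·-1 + 10·1 + 5·-1.
Output[0,1]: The receptive field on the input at this output position is [5 14 2]. Elementwise product with the kernel and sum: 5·-1 + 14·1 + 2·-1.

-6 7
1 -13
6 -2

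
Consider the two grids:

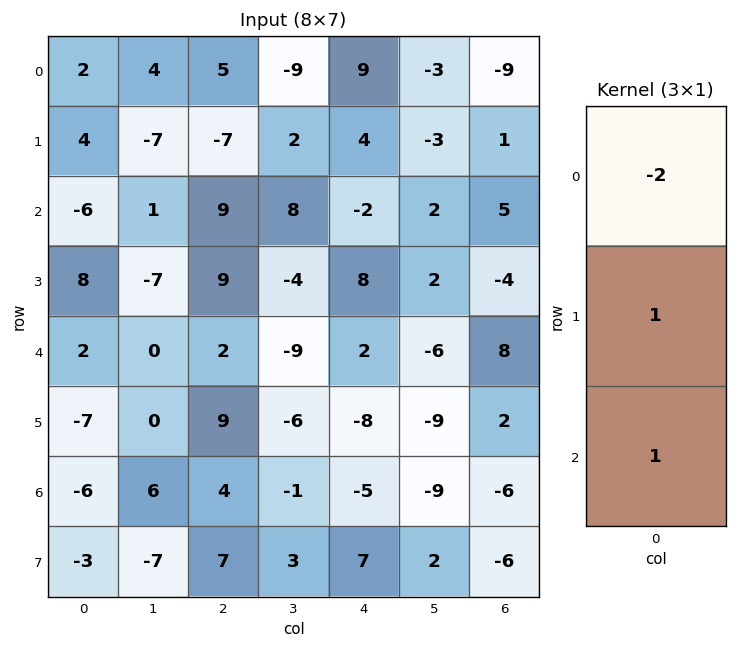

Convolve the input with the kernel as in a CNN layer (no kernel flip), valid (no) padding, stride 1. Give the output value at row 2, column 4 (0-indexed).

14

The receptive field on the input at this output position is [-2 / 8 / 2]. Elementwise product with the kernel and sum: -2·-2 + 8·1 + 2·1.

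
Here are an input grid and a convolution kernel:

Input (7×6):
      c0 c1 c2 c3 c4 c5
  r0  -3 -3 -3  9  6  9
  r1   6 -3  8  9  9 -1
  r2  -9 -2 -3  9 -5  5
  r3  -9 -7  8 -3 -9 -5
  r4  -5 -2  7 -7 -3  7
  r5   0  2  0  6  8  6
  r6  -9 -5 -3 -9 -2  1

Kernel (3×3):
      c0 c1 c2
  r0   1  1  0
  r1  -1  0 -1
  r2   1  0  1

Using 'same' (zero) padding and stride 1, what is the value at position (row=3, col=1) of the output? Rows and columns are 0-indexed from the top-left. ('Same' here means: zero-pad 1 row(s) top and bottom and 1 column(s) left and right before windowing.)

The receptive field on the zero-padded input at this output position is [-9 -2 -3 / -9 -7 8 / -5 -2 7]. Elementwise product with the kernel and sum: -9·1 + -2·1 + -9·-1 + 8·-1 + -5·1 + 7·1.

-8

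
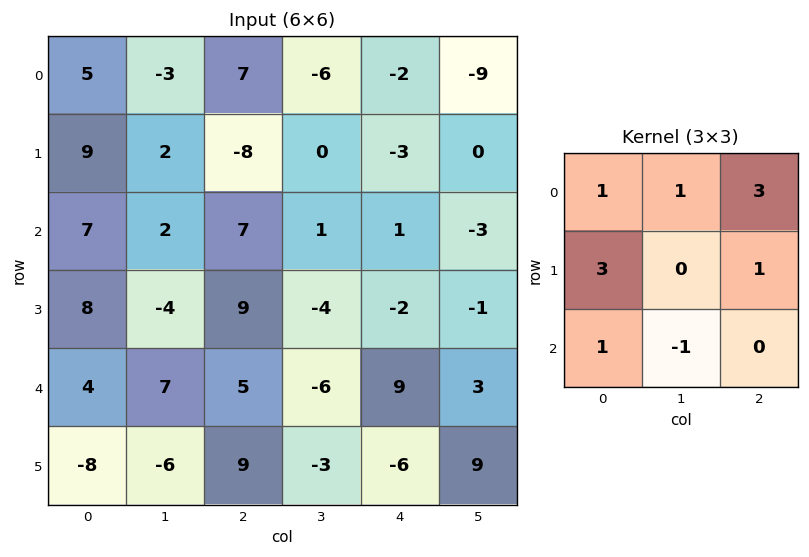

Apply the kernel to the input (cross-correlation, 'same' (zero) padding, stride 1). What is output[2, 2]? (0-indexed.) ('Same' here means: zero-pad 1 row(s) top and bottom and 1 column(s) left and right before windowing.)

-12

The receptive field on the zero-padded input at this output position is [2 -8 0 / 2 7 1 / -4 9 -4]. Elementwise product with the kernel and sum: 2·1 + -8·1 + 0·3 + 2·3 + 1·1 + -4·1 + 9·-1.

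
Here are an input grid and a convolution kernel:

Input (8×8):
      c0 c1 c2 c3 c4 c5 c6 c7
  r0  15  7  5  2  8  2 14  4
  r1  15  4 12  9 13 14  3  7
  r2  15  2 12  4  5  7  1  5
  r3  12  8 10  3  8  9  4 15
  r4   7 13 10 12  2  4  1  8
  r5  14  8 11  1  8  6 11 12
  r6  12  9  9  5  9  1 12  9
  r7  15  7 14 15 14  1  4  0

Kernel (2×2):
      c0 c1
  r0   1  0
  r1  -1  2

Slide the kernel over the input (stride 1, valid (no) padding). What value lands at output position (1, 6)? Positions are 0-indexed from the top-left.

The receptive field on the input at this output position is [3 7 / 1 5]. Elementwise product with the kernel and sum: 3·1 + 1·-1 + 5·2.

12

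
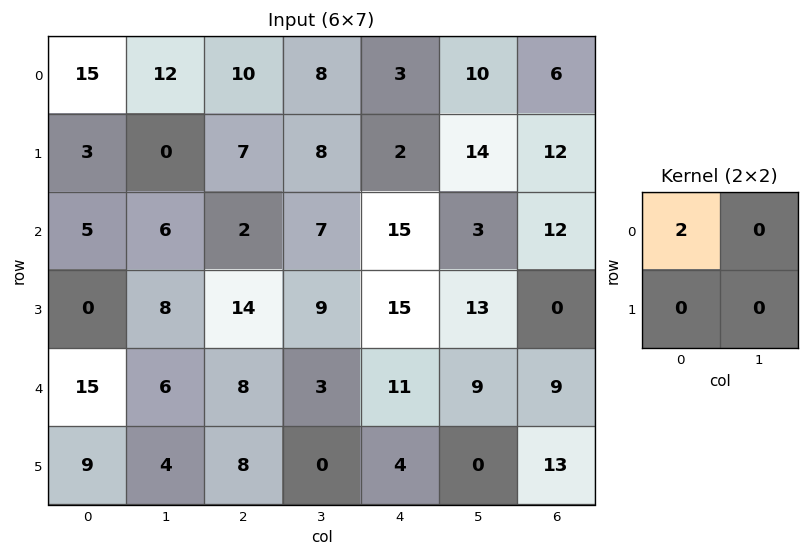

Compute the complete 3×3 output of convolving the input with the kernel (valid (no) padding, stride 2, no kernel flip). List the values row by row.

30 20 6
10 4 30
30 16 22

Output[0,0]: The receptive field on the input at this output position is [15 12 / 3 0]. Elementwise product with the kernel and sum: 15·2.
Output[0,1]: The receptive field on the input at this output position is [10 8 / 7 8]. Elementwise product with the kernel and sum: 10·2.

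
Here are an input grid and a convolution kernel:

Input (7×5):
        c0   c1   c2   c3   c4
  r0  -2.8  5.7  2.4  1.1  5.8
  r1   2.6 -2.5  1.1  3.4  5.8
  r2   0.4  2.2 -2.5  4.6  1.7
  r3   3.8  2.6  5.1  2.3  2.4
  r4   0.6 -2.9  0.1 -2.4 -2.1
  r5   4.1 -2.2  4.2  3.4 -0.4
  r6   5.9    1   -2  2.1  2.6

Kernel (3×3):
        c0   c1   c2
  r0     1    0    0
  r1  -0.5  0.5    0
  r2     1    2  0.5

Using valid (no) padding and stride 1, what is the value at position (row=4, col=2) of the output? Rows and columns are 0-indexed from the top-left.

The receptive field on the input at this output position is [0.1 -2.4 -2.1 / 4.2 3.4 -0.4 / -2 2.1 2.6]. Elementwise product with the kernel and sum: 0.1·1 + 4.2·-0.5 + 3.4·0.5 + -2·1 + 2.1·2 + 2.6·0.5.

3.2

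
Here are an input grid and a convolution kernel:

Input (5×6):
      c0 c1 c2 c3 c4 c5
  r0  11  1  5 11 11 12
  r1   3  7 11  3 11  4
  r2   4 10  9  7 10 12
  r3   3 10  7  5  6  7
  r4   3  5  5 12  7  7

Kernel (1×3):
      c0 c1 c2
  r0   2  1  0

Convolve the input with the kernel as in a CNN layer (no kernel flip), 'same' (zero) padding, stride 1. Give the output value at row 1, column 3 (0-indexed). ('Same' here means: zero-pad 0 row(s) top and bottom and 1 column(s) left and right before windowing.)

25

The receptive field on the zero-padded input at this output position is [11 3 11]. Elementwise product with the kernel and sum: 11·2 + 3·1.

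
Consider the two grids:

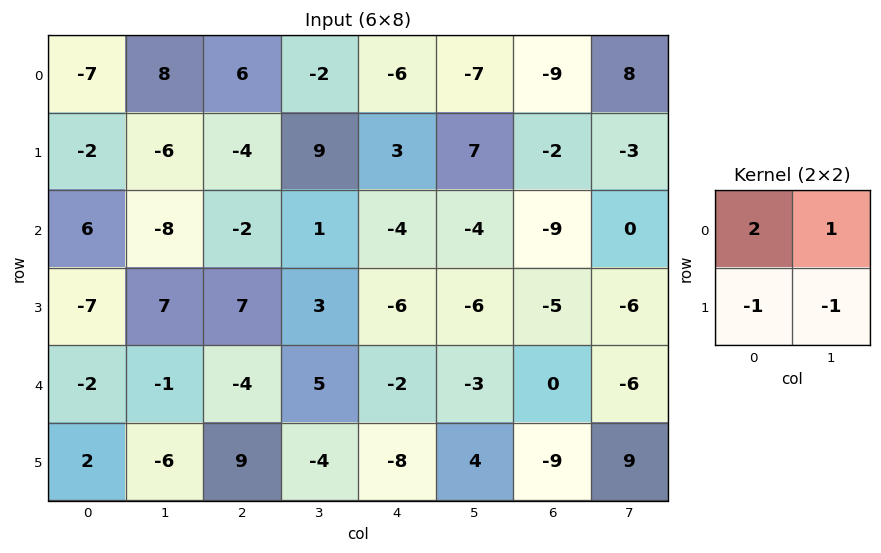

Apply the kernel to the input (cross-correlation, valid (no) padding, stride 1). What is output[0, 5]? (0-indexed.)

-28

The receptive field on the input at this output position is [-7 -9 / 7 -2]. Elementwise product with the kernel and sum: -7·2 + -9·1 + 7·-1 + -2·-1.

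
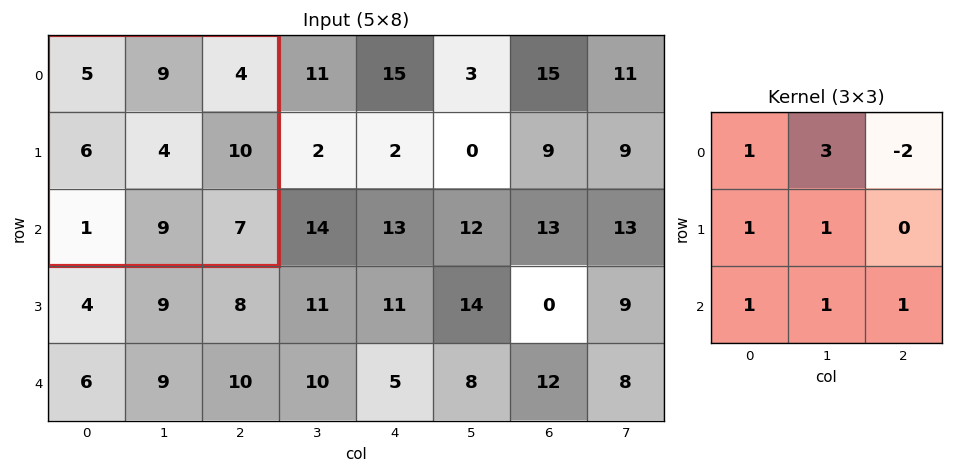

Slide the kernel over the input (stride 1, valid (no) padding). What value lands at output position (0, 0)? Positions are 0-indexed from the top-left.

51

The receptive field on the input at this output position is [5 9 4 / 6 4 10 / 1 9 7]. Elementwise product with the kernel and sum: 5·1 + 9·3 + 4·-2 + 6·1 + 4·1 + 1·1 + 9·1 + 7·1.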